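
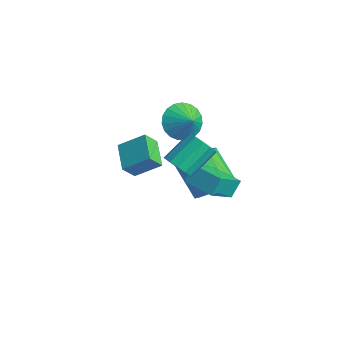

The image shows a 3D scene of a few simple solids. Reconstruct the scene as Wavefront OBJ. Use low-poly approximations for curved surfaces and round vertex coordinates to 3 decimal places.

v 1.4 -0.872 0.362
v 1.395 -1.478 1.094
v 2.103 0.04 1.122
v 2.098 -0.566 1.854
v 2.622 -1.434 -0.094
v 2.617 -2.04 0.638
v 3.325 -0.522 0.666
v 3.32 -1.128 1.398
v -0.56 3.125 -0.771
v 0.017 2.962 -1.597
v 0.3 3.115 -0.169
v 0.008 3.386 -1.577
v -0.098 3.764 -1.419
v -0.285 4.032 -1.148
v -0.519 4.144 -0.812
v -0.76 4.079 -0.469
v -0.966 3.849 -0.179
v -1.103 3.494 0.01
v -1.145 3.076 0.063
v -1.086 2.666 -0.028
v -0.937 2.335 -0.248
v -0.722 2.141 -0.558
v -0.479 2.117 -0.905
v -0.25 2.268 -1.229
v -0.075 2.567 -1.473
v 1.346 3.609 -4.439
v 2.098 3.28 -3.768
v 0.746 3.121 -2.33
v -0.006 3.451 -3.001
v 2.098 3.784 -3.712
v 0.746 3.625 -2.275
v 1.926 4.248 -3.823
v 0.574 4.09 -2.385
v 1.621 4.566 -4.075
v 0.269 4.407 -2.637
v 1.253 4.665 -4.41
v -0.099 4.506 -2.972
v 0.906 4.522 -4.752
v -0.446 4.363 -3.314
v 0.66 4.17 -5.022
v -0.692 4.011 -3.584
v 0.572 3.689 -5.158
v -0.78 3.53 -3.721
v 0.66 3.19 -5.13
v -0.692 3.031 -3.692
v 0.906 2.788 -4.943
v -0.446 2.629 -3.506
v 1.253 2.573 -4.641
v -0.099 2.414 -3.204
v 1.621 2.596 -4.293
v 0.268 2.437 -2.855
v 1.926 2.851 -3.978
v 0.574 2.692 -2.54
v 3.683 0.007 0.544
v 4.209 0.347 0.113
v 4.102 1.693 1.045
v 3.577 1.353 1.476
v 3.83 0.439 -0.063
v 3.723 1.785 0.868
v 3.404 0.394 -0.047
v 3.298 1.74 0.884
v 3.067 0.227 0.157
v 2.961 1.572 1.088
v 2.926 -0.011 0.484
v 2.819 1.335 1.415
v 3.025 -0.243 0.83
v 2.918 1.103 1.761
v 3.333 -0.395 1.086
v 3.226 0.95 2.017
v 3.752 -0.42 1.169
v 3.646 0.926 2.101
v 4.15 -0.309 1.054
v 4.043 1.037 1.986
v 4.399 -0.098 0.778
v 4.292 1.248 1.709
v 4.421 0.147 0.427
v 4.315 1.493 1.358
v 1.766 2.734 -3.277
v 2.154 1.383 -2.185
v 1.645 3.311 -2.519
v 2.034 1.96 -1.428
v 3.266 3.12 -3.332
v 3.655 1.769 -2.241
v 3.146 3.697 -2.575
v 3.534 2.346 -1.483
f 2 4 1
f 5 2 1
f 1 4 3
f 3 5 1
f 2 8 4
f 6 2 5
f 6 8 2
f 4 8 3
f 7 5 3
f 3 8 7
f 7 6 5
f 8 6 7
f 10 9 12
f 10 12 11
f 12 9 13
f 12 13 11
f 13 9 14
f 13 14 11
f 14 9 15
f 14 15 11
f 15 9 16
f 15 16 11
f 16 9 17
f 16 17 11
f 17 9 18
f 17 18 11
f 18 9 19
f 18 19 11
f 19 9 20
f 19 20 11
f 20 9 21
f 20 21 11
f 21 9 22
f 21 22 11
f 22 9 23
f 22 23 11
f 23 9 24
f 23 24 11
f 24 9 25
f 24 25 11
f 25 9 10
f 25 10 11
f 27 26 30
f 27 30 28
f 28 30 31
f 28 31 29
f 30 26 32
f 30 32 31
f 31 32 33
f 31 33 29
f 32 26 34
f 32 34 33
f 33 34 35
f 33 35 29
f 34 26 36
f 34 36 35
f 35 36 37
f 35 37 29
f 36 26 38
f 36 38 37
f 37 38 39
f 37 39 29
f 38 26 40
f 38 40 39
f 39 40 41
f 39 41 29
f 40 26 42
f 40 42 41
f 41 42 43
f 41 43 29
f 42 26 44
f 42 44 43
f 43 44 45
f 43 45 29
f 44 26 46
f 44 46 45
f 45 46 47
f 45 47 29
f 46 26 48
f 46 48 47
f 47 48 49
f 47 49 29
f 48 26 50
f 48 50 49
f 49 50 51
f 49 51 29
f 50 26 52
f 50 52 51
f 51 52 53
f 51 53 29
f 52 26 27
f 52 27 53
f 53 27 28
f 53 28 29
f 55 54 58
f 55 58 56
f 56 58 59
f 56 59 57
f 58 54 60
f 58 60 59
f 59 60 61
f 59 61 57
f 60 54 62
f 60 62 61
f 61 62 63
f 61 63 57
f 62 54 64
f 62 64 63
f 63 64 65
f 63 65 57
f 64 54 66
f 64 66 65
f 65 66 67
f 65 67 57
f 66 54 68
f 66 68 67
f 67 68 69
f 67 69 57
f 68 54 70
f 68 70 69
f 69 70 71
f 69 71 57
f 70 54 72
f 70 72 71
f 71 72 73
f 71 73 57
f 72 54 74
f 72 74 73
f 73 74 75
f 73 75 57
f 74 54 76
f 74 76 75
f 75 76 77
f 75 77 57
f 76 54 55
f 76 55 77
f 77 55 56
f 77 56 57
f 79 81 78
f 82 79 78
f 78 81 80
f 80 82 78
f 79 85 81
f 83 79 82
f 83 85 79
f 81 85 80
f 84 82 80
f 80 85 84
f 84 83 82
f 85 83 84



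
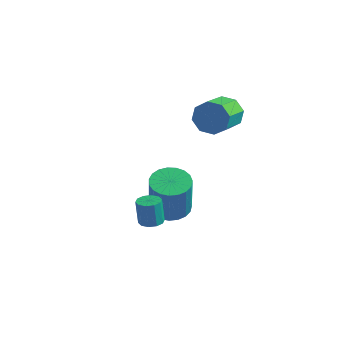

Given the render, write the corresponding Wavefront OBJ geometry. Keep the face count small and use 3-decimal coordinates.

v -0.4 -1.69 -2.529
v 0.066 -1.953 -2.457
v -0.093 -1.912 -1.279
v -0.56 -1.65 -1.351
v 0.131 -1.626 -2.46
v -0.028 -1.585 -1.281
v -0.006 -1.323 -2.489
v -0.166 -1.282 -1.31
v -0.295 -1.161 -2.533
v -0.454 -1.12 -1.355
v -0.623 -1.201 -2.576
v -0.783 -1.16 -1.398
v -0.867 -1.428 -2.601
v -1.026 -1.387 -1.423
v -0.932 -1.755 -2.599
v -1.091 -1.714 -1.42
v -0.794 -2.058 -2.57
v -0.954 -2.017 -1.391
v -0.506 -2.22 -2.525
v -0.665 -2.179 -1.347
v -0.177 -2.18 -2.482
v -0.337 -2.139 -1.304
v -1.703 1.386 -4.042
v -0.811 1.265 -4.23
v -0.444 0.792 -2.186
v -1.337 0.914 -1.998
v -0.824 1.637 -4.142
v -0.457 1.164 -2.098
v -0.989 1.966 -4.036
v -0.622 1.493 -1.992
v -1.277 2.194 -3.932
v -0.91 1.722 -1.888
v -1.64 2.283 -3.846
v -1.273 1.81 -1.802
v -2.013 2.217 -3.795
v -1.646 1.744 -1.75
v -2.332 2.007 -3.786
v -1.966 1.534 -1.742
v -2.543 1.69 -3.821
v -2.177 1.217 -1.777
v -2.609 1.32 -3.895
v -2.242 0.847 -1.851
v -2.518 0.962 -3.994
v -2.151 0.489 -1.95
v -2.287 0.677 -4.101
v -1.92 0.205 -2.057
v -1.954 0.515 -4.199
v -1.587 0.042 -2.154
v -1.578 0.504 -4.269
v -1.211 0.031 -2.225
v -1.224 0.645 -4.3
v -0.857 0.172 -2.255
v -0.953 0.914 -4.286
v -0.586 0.441 -2.242
v -0.327 3.4 1.352
v -0.01 3.731 2.08
v 0.263 2.292 2.616
v -0.053 1.96 1.888
v -0.658 3.62 2.114
v -0.385 2.181 2.65
v -1.112 3.381 1.702
v -0.838 1.941 2.238
v -1.106 3.152 1.085
v -0.832 1.713 1.621
v -0.643 3.068 0.624
v -0.37 1.629 1.16
v 0.005 3.179 0.59
v 0.278 1.74 1.126
v 0.458 3.419 1.002
v 0.732 1.979 1.538
v 0.452 3.647 1.619
v 0.726 2.208 2.155
f 2 1 5
f 2 5 3
f 3 5 6
f 3 6 4
f 5 1 7
f 5 7 6
f 6 7 8
f 6 8 4
f 7 1 9
f 7 9 8
f 8 9 10
f 8 10 4
f 9 1 11
f 9 11 10
f 10 11 12
f 10 12 4
f 11 1 13
f 11 13 12
f 12 13 14
f 12 14 4
f 13 1 15
f 13 15 14
f 14 15 16
f 14 16 4
f 15 1 17
f 15 17 16
f 16 17 18
f 16 18 4
f 17 1 19
f 17 19 18
f 18 19 20
f 18 20 4
f 19 1 21
f 19 21 20
f 20 21 22
f 20 22 4
f 21 1 2
f 21 2 22
f 22 2 3
f 22 3 4
f 24 23 27
f 24 27 25
f 25 27 28
f 25 28 26
f 27 23 29
f 27 29 28
f 28 29 30
f 28 30 26
f 29 23 31
f 29 31 30
f 30 31 32
f 30 32 26
f 31 23 33
f 31 33 32
f 32 33 34
f 32 34 26
f 33 23 35
f 33 35 34
f 34 35 36
f 34 36 26
f 35 23 37
f 35 37 36
f 36 37 38
f 36 38 26
f 37 23 39
f 37 39 38
f 38 39 40
f 38 40 26
f 39 23 41
f 39 41 40
f 40 41 42
f 40 42 26
f 41 23 43
f 41 43 42
f 42 43 44
f 42 44 26
f 43 23 45
f 43 45 44
f 44 45 46
f 44 46 26
f 45 23 47
f 45 47 46
f 46 47 48
f 46 48 26
f 47 23 49
f 47 49 48
f 48 49 50
f 48 50 26
f 49 23 51
f 49 51 50
f 50 51 52
f 50 52 26
f 51 23 53
f 51 53 52
f 52 53 54
f 52 54 26
f 53 23 24
f 53 24 54
f 54 24 25
f 54 25 26
f 56 55 59
f 56 59 57
f 57 59 60
f 57 60 58
f 59 55 61
f 59 61 60
f 60 61 62
f 60 62 58
f 61 55 63
f 61 63 62
f 62 63 64
f 62 64 58
f 63 55 65
f 63 65 64
f 64 65 66
f 64 66 58
f 65 55 67
f 65 67 66
f 66 67 68
f 66 68 58
f 67 55 69
f 67 69 68
f 68 69 70
f 68 70 58
f 69 55 71
f 69 71 70
f 70 71 72
f 70 72 58
f 71 55 56
f 71 56 72
f 72 56 57
f 72 57 58



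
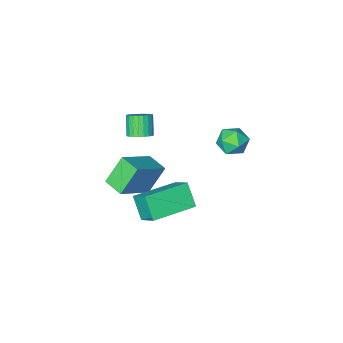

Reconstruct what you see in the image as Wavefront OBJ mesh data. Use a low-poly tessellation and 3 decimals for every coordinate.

v -2.88 -0.172 1.648
v -2.463 -0.009 0.986
v -2.077 -1.151 1.914
v -1.66 -0.988 1.252
v -1.644 -0.481 1.869
v -2.14 0.124 1.705
v -2.4 -1.284 1.195
v -2.896 -0.679 1.031
v -2.166 -0.697 0.706
v -1.699 -0.2 1.123
v -2.841 -0.96 1.777
v -2.374 -0.463 2.194
v 1.523 1.687 0.733
v 1.48 0.908 1.671
v 1.455 2.587 1.478
v 1.412 1.808 2.416
v 3.568 1.732 0.864
v 3.525 0.953 1.802
v 3.5 2.632 1.609
v 3.457 1.853 2.547
v 1.495 -2.764 -1.396
v 0.632 -2.797 -0.109
v 1.299 -1.748 -1.502
v 0.435 -1.781 -0.215
v 3.105 -2.339 -0.305
v 2.241 -2.372 0.982
v 2.908 -1.323 -0.411
v 2.045 -1.356 0.876
v 0.707 -3.53 0.813
v 1.26 -3.494 1.041
v 0.947 -4.094 1.896
v 0.393 -4.13 1.667
v 1.159 -3.306 1.137
v 0.846 -3.905 1.991
v 0.989 -3.151 1.183
v 0.676 -3.751 2.037
v 0.776 -3.055 1.172
v 0.463 -3.654 2.026
v 0.553 -3.03 1.107
v 0.239 -3.63 1.961
v 0.353 -3.082 0.997
v 0.039 -3.682 1.851
v 0.207 -3.202 0.859
v -0.107 -3.802 1.714
v 0.137 -3.372 0.714
v -0.177 -3.972 1.568
v 0.153 -3.566 0.584
v -0.16 -4.166 1.439
v 0.254 -3.755 0.489
v -0.059 -4.354 1.343
v 0.424 -3.909 0.443
v 0.111 -4.509 1.297
v 0.637 -4.006 0.454
v 0.324 -4.605 1.308
v 0.861 -4.03 0.519
v 0.547 -4.63 1.373
v 1.061 -3.978 0.629
v 0.747 -4.578 1.483
v 1.207 -3.858 0.766
v 0.893 -4.458 1.621
v 1.277 -3.688 0.912
v 0.963 -4.288 1.766
f 1 12 6
f 1 6 2
f 1 2 8
f 1 8 11
f 1 11 12
f 2 6 10
f 6 12 5
f 12 11 3
f 11 8 7
f 8 2 9
f 4 10 5
f 4 5 3
f 4 3 7
f 4 7 9
f 4 9 10
f 5 10 6
f 3 5 12
f 7 3 11
f 9 7 8
f 10 9 2
f 14 16 13
f 17 14 13
f 13 16 15
f 15 17 13
f 14 20 16
f 18 14 17
f 18 20 14
f 16 20 15
f 19 17 15
f 15 20 19
f 19 18 17
f 20 18 19
f 22 24 21
f 25 22 21
f 21 24 23
f 23 25 21
f 22 28 24
f 26 22 25
f 26 28 22
f 24 28 23
f 27 25 23
f 23 28 27
f 27 26 25
f 28 26 27
f 30 29 33
f 30 33 31
f 31 33 34
f 31 34 32
f 33 29 35
f 33 35 34
f 34 35 36
f 34 36 32
f 35 29 37
f 35 37 36
f 36 37 38
f 36 38 32
f 37 29 39
f 37 39 38
f 38 39 40
f 38 40 32
f 39 29 41
f 39 41 40
f 40 41 42
f 40 42 32
f 41 29 43
f 41 43 42
f 42 43 44
f 42 44 32
f 43 29 45
f 43 45 44
f 44 45 46
f 44 46 32
f 45 29 47
f 45 47 46
f 46 47 48
f 46 48 32
f 47 29 49
f 47 49 48
f 48 49 50
f 48 50 32
f 49 29 51
f 49 51 50
f 50 51 52
f 50 52 32
f 51 29 53
f 51 53 52
f 52 53 54
f 52 54 32
f 53 29 55
f 53 55 54
f 54 55 56
f 54 56 32
f 55 29 57
f 55 57 56
f 56 57 58
f 56 58 32
f 57 29 59
f 57 59 58
f 58 59 60
f 58 60 32
f 59 29 61
f 59 61 60
f 60 61 62
f 60 62 32
f 61 29 30
f 61 30 62
f 62 30 31
f 62 31 32



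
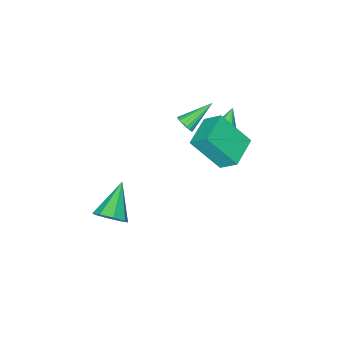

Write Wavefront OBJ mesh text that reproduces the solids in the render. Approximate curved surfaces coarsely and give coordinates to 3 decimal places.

v -1.995 -2.149 1.154
v -1.676 -1.967 1.564
v -3.485 -1.771 2.146
v -1.714 -1.765 1.43
v -1.807 -1.64 1.242
v -1.937 -1.615 1.036
v -2.079 -1.696 0.854
v -2.204 -1.867 0.731
v -2.288 -2.093 0.692
v -2.313 -2.331 0.744
v -2.276 -2.533 0.878
v -2.182 -2.659 1.066
v -2.052 -2.683 1.272
v -1.91 -2.602 1.454
v -1.785 -2.431 1.577
v -1.701 -2.205 1.616
v -2.755 -0.139 1.781
v -2.248 -0.301 2.057
v -3.425 -0.301 2.919
v -2.263 0.008 2.092
v -2.411 0.277 2.043
v -2.65 0.434 1.925
v -2.918 0.439 1.768
v -3.143 0.288 1.614
v -3.263 0.023 1.506
v -3.248 -0.285 1.471
v -3.1 -0.554 1.519
v -2.86 -0.712 1.637
v -2.592 -0.716 1.794
v -2.368 -0.565 1.948
v -2.325 0.937 1.726
v -1.534 -0.321 3.336
v -2.565 1.827 2.54
v -1.774 0.57 4.149
v -0.766 1.59 1.471
v 0.025 0.333 3.08
v -1.006 2.481 2.284
v -0.215 1.223 3.894
v 3.906 -1.023 -1.239
v 4.467 -1.652 -0.952
v 2.414 -1.817 -0.061
v 4.479 -1.094 -0.562
v 4.155 -0.494 -0.568
v 3.685 -0.205 -0.967
v 3.345 -0.394 -1.526
v 3.333 -0.952 -1.917
v 3.657 -1.552 -1.911
v 4.126 -1.841 -1.511
f 2 1 4
f 2 4 3
f 4 1 5
f 4 5 3
f 5 1 6
f 5 6 3
f 6 1 7
f 6 7 3
f 7 1 8
f 7 8 3
f 8 1 9
f 8 9 3
f 9 1 10
f 9 10 3
f 10 1 11
f 10 11 3
f 11 1 12
f 11 12 3
f 12 1 13
f 12 13 3
f 13 1 14
f 13 14 3
f 14 1 15
f 14 15 3
f 15 1 16
f 15 16 3
f 16 1 2
f 16 2 3
f 18 17 20
f 18 20 19
f 20 17 21
f 20 21 19
f 21 17 22
f 21 22 19
f 22 17 23
f 22 23 19
f 23 17 24
f 23 24 19
f 24 17 25
f 24 25 19
f 25 17 26
f 25 26 19
f 26 17 27
f 26 27 19
f 27 17 28
f 27 28 19
f 28 17 29
f 28 29 19
f 29 17 30
f 29 30 19
f 30 17 18
f 30 18 19
f 32 34 31
f 35 32 31
f 31 34 33
f 33 35 31
f 32 38 34
f 36 32 35
f 36 38 32
f 34 38 33
f 37 35 33
f 33 38 37
f 37 36 35
f 38 36 37
f 40 39 42
f 40 42 41
f 42 39 43
f 42 43 41
f 43 39 44
f 43 44 41
f 44 39 45
f 44 45 41
f 45 39 46
f 45 46 41
f 46 39 47
f 46 47 41
f 47 39 48
f 47 48 41
f 48 39 40
f 48 40 41



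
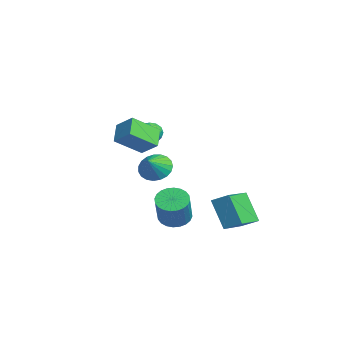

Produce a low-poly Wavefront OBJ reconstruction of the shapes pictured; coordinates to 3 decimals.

v 3.33 1.647 -0.696
v 3.955 2.432 -0.154
v 1.973 3.053 -1.168
v 2.597 3.838 -0.625
v 4.343 2.042 -2.435
v 4.967 2.827 -1.892
v 2.985 3.448 -2.906
v 3.61 4.233 -2.364
v 0.687 0.424 -2.675
v 1.439 0.831 -3.09
v 2.645 0.342 -1.379
v 1.893 -0.064 -0.965
v 1.294 1.118 -2.905
v 2.5 0.629 -1.194
v 1.056 1.3 -2.686
v 2.263 0.811 -0.975
v 0.762 1.348 -2.465
v 1.969 0.859 -0.754
v 0.457 1.255 -2.276
v 1.664 0.766 -0.565
v 0.187 1.036 -2.148
v 1.393 0.547 -0.437
v -0.007 0.724 -2.1
v 1.199 0.235 -0.389
v -0.096 0.366 -2.14
v 1.111 -0.122 -0.429
v -0.065 0.018 -2.261
v 1.141 -0.471 -0.55
v 0.08 -0.269 -2.446
v 1.286 -0.758 -0.735
v 0.317 -0.451 -2.665
v 1.524 -0.94 -0.954
v 0.611 -0.499 -2.886
v 1.818 -0.988 -1.175
v 0.916 -0.406 -3.075
v 2.123 -0.895 -1.364
v 1.187 -0.187 -3.203
v 2.393 -0.676 -1.492
v 1.381 0.125 -3.251
v 2.587 -0.364 -1.54
v 1.469 0.482 -3.211
v 2.676 -0.006 -1.5
v 0.712 -0.663 1.025
v 1.274 -0.928 0.267
v 1.508 -1.297 1.835
v 1.442 -0.574 0.378
v 1.485 -0.235 0.601
v 1.394 0.029 0.897
v 1.185 0.174 1.215
v 0.894 0.174 1.501
v 0.572 0.029 1.704
v 0.274 -0.236 1.79
v 0.052 -0.574 1.744
v -0.056 -0.928 1.573
v -0.031 -1.236 1.308
v 0.122 -1.445 0.993
v 0.378 -1.519 0.684
v 0.691 -1.445 0.435
v 1.008 -1.236 0.287
v 0.427 -2.714 4.224
v 1.291 -2.067 4.967
v 0.177 -1.135 3.142
v 1.041 -0.489 3.885
v 1.419 -3.111 3.415
v 2.283 -2.465 4.158
v 1.169 -1.533 2.333
v 2.033 -0.886 3.076
v -3.732 0.173 2.854
v -3.233 0.766 2.618
v -3.367 -0.546 1.822
v -2.868 0.047 1.586
v -2.705 -0.377 2.256
v -2.93 0.068 2.894
v -3.67 0.152 1.546
v -3.895 0.597 2.184
v -3.195 0.753 1.809
v -2.598 0.426 2.248
v -4.002 -0.206 2.192
v -3.405 -0.533 2.631
v -3.515 0.533 2.827
v -3.085 -0.313 1.613
v -2.989 -0.562 2.007
v -2.696 -0.213 1.869
v -3.337 0.122 2.989
v -3.044 0.471 2.85
v -2.733 -0.201 2.638
v -3.556 -0.251 1.59
v -3.263 0.098 1.451
v -3.904 0.433 2.571
v -3.611 0.782 2.433
v -3.867 0.421 1.802
v -3.199 0.873 2.213
v -2.984 0.451 1.606
v -3.455 0.513 1.582
v -3.588 0.774 1.957
v -2.848 0.681 2.471
v -2.634 0.258 1.864
v -2.538 0.009 2.258
v -2.67 0.271 2.633
v -2.826 0.673 1.995
v -3.966 -0.038 2.576
v -3.752 -0.461 1.969
v -3.93 -0.051 1.807
v -4.062 0.211 2.182
v -3.616 -0.231 2.834
v -3.401 -0.653 2.227
v -3.012 -0.554 2.483
v -3.145 -0.293 2.858
v -3.774 -0.453 2.445
f 2 4 1
f 5 2 1
f 1 4 3
f 3 5 1
f 2 8 4
f 6 2 5
f 6 8 2
f 4 8 3
f 7 5 3
f 3 8 7
f 7 6 5
f 8 6 7
f 10 9 13
f 10 13 11
f 11 13 14
f 11 14 12
f 13 9 15
f 13 15 14
f 14 15 16
f 14 16 12
f 15 9 17
f 15 17 16
f 16 17 18
f 16 18 12
f 17 9 19
f 17 19 18
f 18 19 20
f 18 20 12
f 19 9 21
f 19 21 20
f 20 21 22
f 20 22 12
f 21 9 23
f 21 23 22
f 22 23 24
f 22 24 12
f 23 9 25
f 23 25 24
f 24 25 26
f 24 26 12
f 25 9 27
f 25 27 26
f 26 27 28
f 26 28 12
f 27 9 29
f 27 29 28
f 28 29 30
f 28 30 12
f 29 9 31
f 29 31 30
f 30 31 32
f 30 32 12
f 31 9 33
f 31 33 32
f 32 33 34
f 32 34 12
f 33 9 35
f 33 35 34
f 34 35 36
f 34 36 12
f 35 9 37
f 35 37 36
f 36 37 38
f 36 38 12
f 37 9 39
f 37 39 38
f 38 39 40
f 38 40 12
f 39 9 41
f 39 41 40
f 40 41 42
f 40 42 12
f 41 9 10
f 41 10 42
f 42 10 11
f 42 11 12
f 44 43 46
f 44 46 45
f 46 43 47
f 46 47 45
f 47 43 48
f 47 48 45
f 48 43 49
f 48 49 45
f 49 43 50
f 49 50 45
f 50 43 51
f 50 51 45
f 51 43 52
f 51 52 45
f 52 43 53
f 52 53 45
f 53 43 54
f 53 54 45
f 54 43 55
f 54 55 45
f 55 43 56
f 55 56 45
f 56 43 57
f 56 57 45
f 57 43 58
f 57 58 45
f 58 43 59
f 58 59 45
f 59 43 44
f 59 44 45
f 61 63 60
f 64 61 60
f 60 63 62
f 62 64 60
f 61 67 63
f 65 61 64
f 65 67 61
f 63 67 62
f 66 64 62
f 62 67 66
f 66 65 64
f 67 65 66
f 68 105 84
f 105 79 108
f 84 108 73
f 105 108 84
f 68 84 80
f 84 73 85
f 80 85 69
f 84 85 80
f 68 80 89
f 80 69 90
f 89 90 75
f 80 90 89
f 68 89 101
f 89 75 104
f 101 104 78
f 89 104 101
f 68 101 105
f 101 78 109
f 105 109 79
f 101 109 105
f 69 85 96
f 85 73 99
f 96 99 77
f 85 99 96
f 73 108 86
f 108 79 107
f 86 107 72
f 108 107 86
f 79 109 106
f 109 78 102
f 106 102 70
f 109 102 106
f 78 104 103
f 104 75 91
f 103 91 74
f 104 91 103
f 75 90 95
f 90 69 92
f 95 92 76
f 90 92 95
f 71 97 83
f 97 77 98
f 83 98 72
f 97 98 83
f 71 83 81
f 83 72 82
f 81 82 70
f 83 82 81
f 71 81 88
f 81 70 87
f 88 87 74
f 81 87 88
f 71 88 93
f 88 74 94
f 93 94 76
f 88 94 93
f 71 93 97
f 93 76 100
f 97 100 77
f 93 100 97
f 72 98 86
f 98 77 99
f 86 99 73
f 98 99 86
f 70 82 106
f 82 72 107
f 106 107 79
f 82 107 106
f 74 87 103
f 87 70 102
f 103 102 78
f 87 102 103
f 76 94 95
f 94 74 91
f 95 91 75
f 94 91 95
f 77 100 96
f 100 76 92
f 96 92 69
f 100 92 96



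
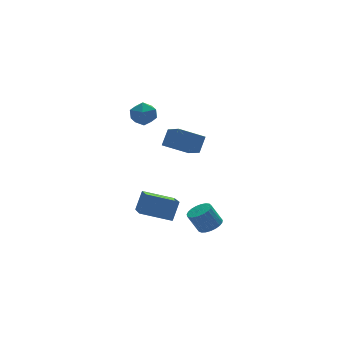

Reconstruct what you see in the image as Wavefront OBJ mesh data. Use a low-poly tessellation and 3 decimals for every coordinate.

v -1.454 2.095 -0.25
v -0.887 2.566 0.606
v -1.518 3.356 -0.9
v -0.952 3.827 -0.043
v -0.028 1.773 -1.017
v 0.538 2.244 -0.16
v -0.093 3.034 -1.666
v 0.474 3.505 -0.81
v -3.216 -1.292 -3.502
v -3.783 -3.176 -2.611
v -4.728 -0.587 -2.975
v -5.296 -2.472 -2.084
v -2.684 -0.948 -2.436
v -3.252 -2.833 -1.545
v -4.197 -0.244 -1.909
v -4.764 -2.128 -1.018
v -2.112 -4.092 -2.847
v -1.551 -3.711 -2.671
v -2.067 -3.448 -1.597
v -2.628 -3.828 -1.773
v -1.721 -3.513 -2.801
v -2.236 -3.25 -1.727
v -1.958 -3.415 -2.939
v -2.473 -3.152 -1.865
v -2.221 -3.434 -3.061
v -2.737 -3.171 -1.987
v -2.466 -3.567 -3.146
v -2.982 -3.303 -2.072
v -2.65 -3.79 -3.179
v -3.165 -3.527 -2.105
v -2.74 -4.066 -3.155
v -3.256 -3.802 -2.081
v -2.722 -4.346 -3.078
v -3.238 -4.082 -2.004
v -2.599 -4.582 -2.96
v -3.115 -4.318 -1.887
v -2.391 -4.733 -2.824
v -2.907 -4.47 -1.75
v -2.136 -4.774 -2.691
v -2.651 -4.51 -1.617
v -1.876 -4.696 -2.585
v -2.391 -4.433 -1.511
v -1.657 -4.514 -2.525
v -2.172 -4.251 -1.451
v -1.516 -4.259 -2.52
v -2.032 -3.996 -1.446
v -1.479 -3.975 -2.572
v -1.995 -3.712 -1.498
v -3.218 3.547 1.442
v -2.808 3.868 2.116
v -2.552 2.352 1.604
v -2.142 2.673 2.278
v -2.977 2.516 2.324
v -3.389 3.255 2.223
v -1.971 2.965 1.497
v -2.383 3.704 1.396
v -2.037 3.508 2.15
v -2.659 3.23 2.661
v -2.701 2.99 1.059
v -3.323 2.712 1.57
f 2 4 1
f 5 2 1
f 1 4 3
f 3 5 1
f 2 8 4
f 6 2 5
f 6 8 2
f 4 8 3
f 7 5 3
f 3 8 7
f 7 6 5
f 8 6 7
f 10 12 9
f 13 10 9
f 9 12 11
f 11 13 9
f 10 16 12
f 14 10 13
f 14 16 10
f 12 16 11
f 15 13 11
f 11 16 15
f 15 14 13
f 16 14 15
f 18 17 21
f 18 21 19
f 19 21 22
f 19 22 20
f 21 17 23
f 21 23 22
f 22 23 24
f 22 24 20
f 23 17 25
f 23 25 24
f 24 25 26
f 24 26 20
f 25 17 27
f 25 27 26
f 26 27 28
f 26 28 20
f 27 17 29
f 27 29 28
f 28 29 30
f 28 30 20
f 29 17 31
f 29 31 30
f 30 31 32
f 30 32 20
f 31 17 33
f 31 33 32
f 32 33 34
f 32 34 20
f 33 17 35
f 33 35 34
f 34 35 36
f 34 36 20
f 35 17 37
f 35 37 36
f 36 37 38
f 36 38 20
f 37 17 39
f 37 39 38
f 38 39 40
f 38 40 20
f 39 17 41
f 39 41 40
f 40 41 42
f 40 42 20
f 41 17 43
f 41 43 42
f 42 43 44
f 42 44 20
f 43 17 45
f 43 45 44
f 44 45 46
f 44 46 20
f 45 17 47
f 45 47 46
f 46 47 48
f 46 48 20
f 47 17 18
f 47 18 48
f 48 18 19
f 48 19 20
f 49 60 54
f 49 54 50
f 49 50 56
f 49 56 59
f 49 59 60
f 50 54 58
f 54 60 53
f 60 59 51
f 59 56 55
f 56 50 57
f 52 58 53
f 52 53 51
f 52 51 55
f 52 55 57
f 52 57 58
f 53 58 54
f 51 53 60
f 55 51 59
f 57 55 56
f 58 57 50



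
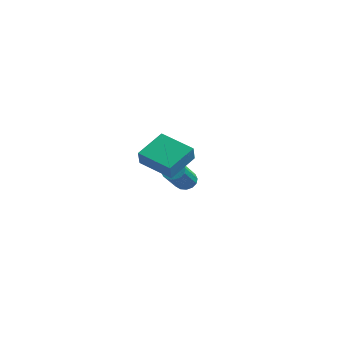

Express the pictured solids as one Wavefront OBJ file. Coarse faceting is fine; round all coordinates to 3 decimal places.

v -0.193 -4.367 1.671
v -0.086 -2.897 2.392
v 1.484 -4.25 1.185
v 1.591 -2.781 1.906
v 0.069 -4.779 2.474
v 0.176 -3.31 3.195
v 1.746 -4.663 1.988
v 1.853 -3.193 2.709
v -3.074 2.414 -2.732
v -2.492 2.529 -2.822
v -1.964 0.962 -1.417
v -2.546 0.846 -1.328
v -2.575 2.713 -2.586
v -2.047 1.146 -1.181
v -2.792 2.817 -2.389
v -2.264 1.249 -0.984
v -3.084 2.812 -2.284
v -2.556 1.245 -0.879
v -3.373 2.701 -2.299
v -2.846 1.134 -0.894
v -3.583 2.513 -2.431
v -3.055 0.945 -1.026
v -3.656 2.298 -2.643
v -3.128 0.731 -1.238
v -3.573 2.114 -2.879
v -3.045 0.547 -1.474
v -3.356 2.011 -3.076
v -2.828 0.443 -1.671
v -3.064 2.015 -3.181
v -2.536 0.448 -1.776
v -2.774 2.126 -3.166
v -2.247 0.559 -1.761
v -2.565 2.315 -3.034
v -2.037 0.747 -1.629
f 2 4 1
f 5 2 1
f 1 4 3
f 3 5 1
f 2 8 4
f 6 2 5
f 6 8 2
f 4 8 3
f 7 5 3
f 3 8 7
f 7 6 5
f 8 6 7
f 10 9 13
f 10 13 11
f 11 13 14
f 11 14 12
f 13 9 15
f 13 15 14
f 14 15 16
f 14 16 12
f 15 9 17
f 15 17 16
f 16 17 18
f 16 18 12
f 17 9 19
f 17 19 18
f 18 19 20
f 18 20 12
f 19 9 21
f 19 21 20
f 20 21 22
f 20 22 12
f 21 9 23
f 21 23 22
f 22 23 24
f 22 24 12
f 23 9 25
f 23 25 24
f 24 25 26
f 24 26 12
f 25 9 27
f 25 27 26
f 26 27 28
f 26 28 12
f 27 9 29
f 27 29 28
f 28 29 30
f 28 30 12
f 29 9 31
f 29 31 30
f 30 31 32
f 30 32 12
f 31 9 33
f 31 33 32
f 32 33 34
f 32 34 12
f 33 9 10
f 33 10 34
f 34 10 11
f 34 11 12



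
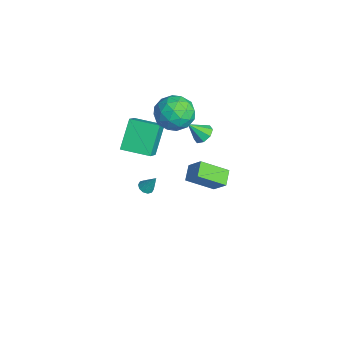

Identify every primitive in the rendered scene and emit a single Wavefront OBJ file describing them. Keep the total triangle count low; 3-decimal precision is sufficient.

v 3.578 3.356 0.636
v 3.343 1.842 1.581
v 2.766 3.759 1.081
v 2.531 2.245 2.026
v 4.309 3.815 1.554
v 4.074 2.301 2.499
v 3.497 4.218 1.999
v 3.262 2.704 2.944
v -2.145 1.038 -4.062
v -1.794 1.291 -4.311
v -1.755 1.542 -2.998
v -2.048 1.466 -4.3
v -2.34 1.478 -4.199
v -2.557 1.321 -4.045
v -2.617 1.056 -3.897
v -2.497 0.784 -3.812
v -2.242 0.609 -3.823
v -1.951 0.598 -3.925
v -1.733 0.755 -4.079
v -1.673 1.02 -4.226
v -0.338 -0.832 1.549
v -1.412 -0.026 3.085
v -1.648 -0.224 0.314
v -2.722 0.582 1.85
v 0.522 0.658 1.37
v -0.552 1.464 2.906
v -0.788 1.266 0.135
v -1.862 2.072 1.671
v -2.158 4.399 -0.019
v -1.567 4.634 0.274
v -2.302 3.541 0.959
v -2 4.9 0.444
v -2.525 4.873 0.342
v -2.835 4.568 0.029
v -2.749 4.165 -0.312
v -2.316 3.899 -0.482
v -1.79 3.926 -0.381
v -1.48 4.231 -0.068
v -1.278 3.325 3.641
v -0.523 3.066 4.577
v -0.837 1.574 2.803
v -0.082 1.315 3.739
v -1.298 1.354 3.922
v -1.57 2.436 4.44
v 0.21 2.204 2.94
v -0.062 3.286 3.458
v 0.397 2.373 4.144
v -0.535 1.848 4.751
v -0.825 2.792 2.629
v -1.757 2.267 3.236
v -0.939 3.349 4.183
v -0.421 1.291 3.197
v -1.136 1.314 3.305
v -0.692 1.162 3.855
v -1.555 2.979 4.102
v -1.111 2.827 4.652
v -1.567 1.82 4.267
v -0.249 1.813 2.728
v 0.195 1.661 3.278
v -0.668 3.478 3.525
v -0.224 3.326 4.075
v 0.207 2.82 3.113
v 0.045 2.79 4.479
v 0.304 1.761 3.986
v 0.476 2.283 3.516
v 0.316 2.919 3.821
v -0.503 2.481 4.835
v -0.244 1.452 4.342
v -0.958 1.475 4.45
v -1.118 2.111 4.754
v 0.038 2.074 4.58
v -1.116 3.188 3.038
v -0.857 2.159 2.545
v -0.242 2.529 2.626
v -0.402 3.165 2.93
v -1.664 2.879 3.394
v -1.405 1.85 2.901
v -1.676 1.721 3.559
v -1.836 2.357 3.864
v -1.398 2.566 2.8
f 2 4 1
f 5 2 1
f 1 4 3
f 3 5 1
f 2 8 4
f 6 2 5
f 6 8 2
f 4 8 3
f 7 5 3
f 3 8 7
f 7 6 5
f 8 6 7
f 10 9 12
f 10 12 11
f 12 9 13
f 12 13 11
f 13 9 14
f 13 14 11
f 14 9 15
f 14 15 11
f 15 9 16
f 15 16 11
f 16 9 17
f 16 17 11
f 17 9 18
f 17 18 11
f 18 9 19
f 18 19 11
f 19 9 20
f 19 20 11
f 20 9 10
f 20 10 11
f 22 24 21
f 25 22 21
f 21 24 23
f 23 25 21
f 22 28 24
f 26 22 25
f 26 28 22
f 24 28 23
f 27 25 23
f 23 28 27
f 27 26 25
f 28 26 27
f 30 29 32
f 30 32 31
f 32 29 33
f 32 33 31
f 33 29 34
f 33 34 31
f 34 29 35
f 34 35 31
f 35 29 36
f 35 36 31
f 36 29 37
f 36 37 31
f 37 29 38
f 37 38 31
f 38 29 30
f 38 30 31
f 39 76 55
f 76 50 79
f 55 79 44
f 76 79 55
f 39 55 51
f 55 44 56
f 51 56 40
f 55 56 51
f 39 51 60
f 51 40 61
f 60 61 46
f 51 61 60
f 39 60 72
f 60 46 75
f 72 75 49
f 60 75 72
f 39 72 76
f 72 49 80
f 76 80 50
f 72 80 76
f 40 56 67
f 56 44 70
f 67 70 48
f 56 70 67
f 44 79 57
f 79 50 78
f 57 78 43
f 79 78 57
f 50 80 77
f 80 49 73
f 77 73 41
f 80 73 77
f 49 75 74
f 75 46 62
f 74 62 45
f 75 62 74
f 46 61 66
f 61 40 63
f 66 63 47
f 61 63 66
f 42 68 54
f 68 48 69
f 54 69 43
f 68 69 54
f 42 54 52
f 54 43 53
f 52 53 41
f 54 53 52
f 42 52 59
f 52 41 58
f 59 58 45
f 52 58 59
f 42 59 64
f 59 45 65
f 64 65 47
f 59 65 64
f 42 64 68
f 64 47 71
f 68 71 48
f 64 71 68
f 43 69 57
f 69 48 70
f 57 70 44
f 69 70 57
f 41 53 77
f 53 43 78
f 77 78 50
f 53 78 77
f 45 58 74
f 58 41 73
f 74 73 49
f 58 73 74
f 47 65 66
f 65 45 62
f 66 62 46
f 65 62 66
f 48 71 67
f 71 47 63
f 67 63 40
f 71 63 67



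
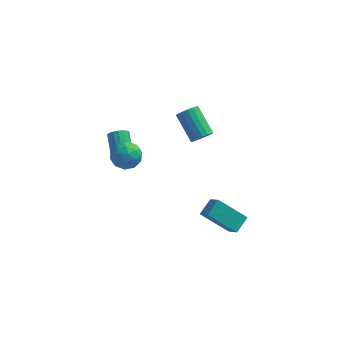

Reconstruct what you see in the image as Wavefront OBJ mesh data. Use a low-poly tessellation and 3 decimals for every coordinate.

v 0.453 2.615 -1.721
v 0.936 2.614 -1.301
v 0.029 3.784 -0.258
v -0.453 3.785 -0.679
v 1.007 2.842 -1.494
v 0.1 4.011 -0.451
v 0.951 3.017 -1.738
v 0.045 4.186 -0.696
v 0.782 3.1 -1.98
v -0.125 4.269 -0.937
v 0.537 3.073 -2.161
v -0.37 4.242 -1.119
v 0.273 2.94 -2.242
v -0.634 4.109 -1.2
v 0.05 2.733 -2.204
v -0.857 3.902 -1.161
v -0.08 2.499 -2.055
v -0.987 3.669 -1.013
v -0.088 2.292 -1.83
v -0.995 3.461 -0.787
v 0.028 2.159 -1.58
v -0.879 3.328 -0.537
v 0.241 2.13 -1.362
v -0.665 3.3 -0.319
v 0.503 2.213 -1.226
v -0.403 3.382 -0.184
v 0.754 2.387 -1.204
v -0.153 3.557 -0.162
v -3.431 1.005 -2.159
v -3.107 1.345 -1.411
v -3.373 -0.305 -1.589
v -3.049 0.035 -0.841
v -3.886 0.196 -1.072
v -3.922 1.005 -1.425
v -2.558 0.035 -1.575
v -2.594 0.844 -1.928
v -2.567 0.745 -1.05
v -3.388 0.845 -0.74
v -3.092 0.195 -2.26
v -3.913 0.295 -1.95
v -3.274 1.29 -1.835
v -3.206 -0.25 -1.165
v -3.698 -0.155 -1.301
v -3.508 0.044 -0.861
v -3.753 1.09 -1.843
v -3.562 1.29 -1.403
v -4.021 0.614 -1.204
v -2.918 -0.25 -1.597
v -2.727 -0.05 -1.157
v -2.972 0.996 -2.139
v -2.782 1.195 -1.699
v -2.459 0.426 -1.796
v -2.766 1.137 -1.183
v -2.732 0.368 -0.848
v -2.444 0.368 -1.28
v -2.465 0.843 -1.487
v -3.249 1.195 -1.001
v -3.215 0.426 -0.666
v -3.707 0.52 -0.802
v -3.728 0.996 -1.009
v -2.932 0.843 -0.789
v -3.265 0.614 -2.334
v -3.231 -0.155 -1.999
v -2.752 0.044 -1.991
v -2.773 0.52 -2.198
v -3.748 0.672 -2.152
v -3.714 -0.097 -1.817
v -4.015 0.197 -1.513
v -4.036 0.672 -1.72
v -3.548 0.197 -2.211
v -3.626 1.709 -2.686
v -3.129 1.691 -2.387
v -3.457 2.814 -1.776
v -3.954 2.831 -2.074
v -3.064 1.835 -2.616
v -3.392 2.958 -2.004
v -3.128 1.949 -2.86
v -3.456 3.072 -2.249
v -3.306 2.009 -3.065
v -3.634 3.132 -2.454
v -3.557 1.999 -3.183
v -3.885 3.122 -2.571
v -3.824 1.923 -3.187
v -4.152 3.046 -2.575
v -4.046 1.798 -3.076
v -4.374 2.921 -2.464
v -4.171 1.653 -2.876
v -4.499 2.776 -2.264
v -4.172 1.52 -2.632
v -4.5 2.643 -2.02
v -4.047 1.43 -2.4
v -4.375 2.553 -1.789
v -3.826 1.404 -2.234
v -4.154 2.527 -1.623
v -3.559 1.448 -2.172
v -3.888 2.571 -1.56
v -3.308 1.552 -2.227
v -3.636 2.675 -1.615
v 2.352 -3.522 -2.975
v 0.896 -3.278 -1.928
v 2.799 -2.743 -2.535
v 1.342 -2.499 -1.488
v 2.798 -4.221 -2.192
v 1.341 -3.977 -1.145
v 3.244 -3.442 -1.752
v 1.788 -3.198 -0.705
f 2 1 5
f 2 5 3
f 3 5 6
f 3 6 4
f 5 1 7
f 5 7 6
f 6 7 8
f 6 8 4
f 7 1 9
f 7 9 8
f 8 9 10
f 8 10 4
f 9 1 11
f 9 11 10
f 10 11 12
f 10 12 4
f 11 1 13
f 11 13 12
f 12 13 14
f 12 14 4
f 13 1 15
f 13 15 14
f 14 15 16
f 14 16 4
f 15 1 17
f 15 17 16
f 16 17 18
f 16 18 4
f 17 1 19
f 17 19 18
f 18 19 20
f 18 20 4
f 19 1 21
f 19 21 20
f 20 21 22
f 20 22 4
f 21 1 23
f 21 23 22
f 22 23 24
f 22 24 4
f 23 1 25
f 23 25 24
f 24 25 26
f 24 26 4
f 25 1 27
f 25 27 26
f 26 27 28
f 26 28 4
f 27 1 2
f 27 2 28
f 28 2 3
f 28 3 4
f 29 66 45
f 66 40 69
f 45 69 34
f 66 69 45
f 29 45 41
f 45 34 46
f 41 46 30
f 45 46 41
f 29 41 50
f 41 30 51
f 50 51 36
f 41 51 50
f 29 50 62
f 50 36 65
f 62 65 39
f 50 65 62
f 29 62 66
f 62 39 70
f 66 70 40
f 62 70 66
f 30 46 57
f 46 34 60
f 57 60 38
f 46 60 57
f 34 69 47
f 69 40 68
f 47 68 33
f 69 68 47
f 40 70 67
f 70 39 63
f 67 63 31
f 70 63 67
f 39 65 64
f 65 36 52
f 64 52 35
f 65 52 64
f 36 51 56
f 51 30 53
f 56 53 37
f 51 53 56
f 32 58 44
f 58 38 59
f 44 59 33
f 58 59 44
f 32 44 42
f 44 33 43
f 42 43 31
f 44 43 42
f 32 42 49
f 42 31 48
f 49 48 35
f 42 48 49
f 32 49 54
f 49 35 55
f 54 55 37
f 49 55 54
f 32 54 58
f 54 37 61
f 58 61 38
f 54 61 58
f 33 59 47
f 59 38 60
f 47 60 34
f 59 60 47
f 31 43 67
f 43 33 68
f 67 68 40
f 43 68 67
f 35 48 64
f 48 31 63
f 64 63 39
f 48 63 64
f 37 55 56
f 55 35 52
f 56 52 36
f 55 52 56
f 38 61 57
f 61 37 53
f 57 53 30
f 61 53 57
f 72 71 75
f 72 75 73
f 73 75 76
f 73 76 74
f 75 71 77
f 75 77 76
f 76 77 78
f 76 78 74
f 77 71 79
f 77 79 78
f 78 79 80
f 78 80 74
f 79 71 81
f 79 81 80
f 80 81 82
f 80 82 74
f 81 71 83
f 81 83 82
f 82 83 84
f 82 84 74
f 83 71 85
f 83 85 84
f 84 85 86
f 84 86 74
f 85 71 87
f 85 87 86
f 86 87 88
f 86 88 74
f 87 71 89
f 87 89 88
f 88 89 90
f 88 90 74
f 89 71 91
f 89 91 90
f 90 91 92
f 90 92 74
f 91 71 93
f 91 93 92
f 92 93 94
f 92 94 74
f 93 71 95
f 93 95 94
f 94 95 96
f 94 96 74
f 95 71 97
f 95 97 96
f 96 97 98
f 96 98 74
f 97 71 72
f 97 72 98
f 98 72 73
f 98 73 74
f 100 102 99
f 103 100 99
f 99 102 101
f 101 103 99
f 100 106 102
f 104 100 103
f 104 106 100
f 102 106 101
f 105 103 101
f 101 106 105
f 105 104 103
f 106 104 105



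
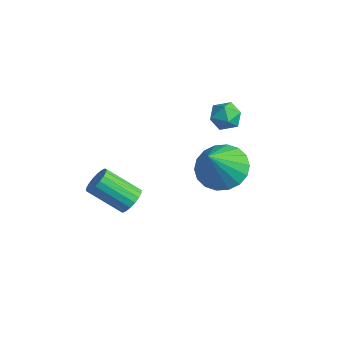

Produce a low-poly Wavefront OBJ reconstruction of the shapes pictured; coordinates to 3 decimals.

v -0.346 4.4 1.386
v 0.326 4.326 1.285
v -0.546 3.594 0.655
v 0.126 3.52 0.554
v -0.151 3.337 1.151
v -0.028 3.835 1.603
v -0.192 4.085 0.337
v -0.069 4.583 0.789
v 0.421 4.131 0.637
v 0.446 3.669 1.139
v -0.666 4.251 0.801
v -0.641 3.789 1.303
v -2.197 1.166 -4.064
v -1.785 1.234 -3.592
v -2.791 0.342 -2.584
v -3.203 0.274 -3.056
v -1.952 1.457 -3.562
v -2.958 0.565 -2.554
v -2.168 1.622 -3.631
v -3.174 0.731 -2.623
v -2.389 1.697 -3.785
v -3.395 0.806 -2.778
v -2.573 1.667 -3.995
v -3.579 0.775 -2.988
v -2.682 1.537 -4.219
v -3.688 0.646 -3.211
v -2.695 1.334 -4.412
v -3.701 0.442 -3.404
v -2.609 1.098 -4.536
v -3.615 0.206 -3.528
v -2.442 0.875 -4.566
v -3.448 -0.017 -3.558
v -2.226 0.709 -4.497
v -3.232 -0.182 -3.489
v -2.005 0.634 -4.342
v -3.011 -0.257 -3.335
v -1.821 0.665 -4.132
v -2.827 -0.227 -3.125
v -1.712 0.794 -3.909
v -2.718 -0.097 -2.901
v -1.699 0.998 -3.716
v -2.705 0.106 -2.708
v 1.319 2.727 -0.378
v 2.154 2.409 -0.891
v 1.861 1.673 1.158
v 2.301 2.789 -0.682
v 2.254 3.157 -0.413
v 2.021 3.44 -0.137
v 1.65 3.582 0.091
v 1.213 3.554 0.226
v 0.797 3.362 0.242
v 0.484 3.045 0.134
v 0.337 2.664 -0.074
v 0.384 2.296 -0.343
v 0.616 2.013 -0.619
v 0.988 1.872 -0.847
v 1.425 1.899 -0.983
v 1.841 2.091 -0.998
f 1 12 6
f 1 6 2
f 1 2 8
f 1 8 11
f 1 11 12
f 2 6 10
f 6 12 5
f 12 11 3
f 11 8 7
f 8 2 9
f 4 10 5
f 4 5 3
f 4 3 7
f 4 7 9
f 4 9 10
f 5 10 6
f 3 5 12
f 7 3 11
f 9 7 8
f 10 9 2
f 14 13 17
f 14 17 15
f 15 17 18
f 15 18 16
f 17 13 19
f 17 19 18
f 18 19 20
f 18 20 16
f 19 13 21
f 19 21 20
f 20 21 22
f 20 22 16
f 21 13 23
f 21 23 22
f 22 23 24
f 22 24 16
f 23 13 25
f 23 25 24
f 24 25 26
f 24 26 16
f 25 13 27
f 25 27 26
f 26 27 28
f 26 28 16
f 27 13 29
f 27 29 28
f 28 29 30
f 28 30 16
f 29 13 31
f 29 31 30
f 30 31 32
f 30 32 16
f 31 13 33
f 31 33 32
f 32 33 34
f 32 34 16
f 33 13 35
f 33 35 34
f 34 35 36
f 34 36 16
f 35 13 37
f 35 37 36
f 36 37 38
f 36 38 16
f 37 13 39
f 37 39 38
f 38 39 40
f 38 40 16
f 39 13 41
f 39 41 40
f 40 41 42
f 40 42 16
f 41 13 14
f 41 14 42
f 42 14 15
f 42 15 16
f 44 43 46
f 44 46 45
f 46 43 47
f 46 47 45
f 47 43 48
f 47 48 45
f 48 43 49
f 48 49 45
f 49 43 50
f 49 50 45
f 50 43 51
f 50 51 45
f 51 43 52
f 51 52 45
f 52 43 53
f 52 53 45
f 53 43 54
f 53 54 45
f 54 43 55
f 54 55 45
f 55 43 56
f 55 56 45
f 56 43 57
f 56 57 45
f 57 43 58
f 57 58 45
f 58 43 44
f 58 44 45



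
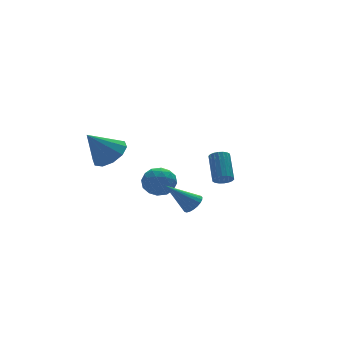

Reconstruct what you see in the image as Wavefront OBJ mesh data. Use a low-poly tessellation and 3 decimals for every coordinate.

v -0.443 -3.872 -2.849
v 0.025 -3.768 -2.441
v -1.717 -3.388 -1.511
v -0.003 -3.532 -2.553
v -0.107 -3.356 -2.716
v -0.269 -3.269 -2.902
v -0.462 -3.286 -3.079
v -0.651 -3.404 -3.216
v -0.804 -3.603 -3.29
v -0.895 -3.849 -3.288
v -0.907 -4.099 -3.209
v -0.84 -4.309 -3.069
v -0.703 -4.444 -2.89
v -0.522 -4.48 -2.705
v -0.327 -4.411 -2.544
v -0.152 -4.248 -2.436
v -0.027 -4.021 -2.4
v 2.771 -0.824 -3.234
v 3.03 -1.19 -2.899
v 3.468 0.098 -1.83
v 3.209 0.464 -2.166
v 3.211 -1.121 -3.056
v 3.649 0.167 -1.987
v 3.305 -0.994 -3.248
v 3.742 0.295 -2.18
v 3.293 -0.832 -3.438
v 3.73 0.456 -2.369
v 3.178 -0.669 -3.587
v 3.615 0.619 -2.519
v 2.982 -0.537 -3.667
v 3.419 0.751 -2.598
v 2.744 -0.462 -3.66
v 3.182 0.827 -2.592
v 2.512 -0.458 -3.57
v 2.95 0.83 -2.501
v 2.331 -0.527 -3.413
v 2.769 0.761 -2.344
v 2.238 -0.655 -3.22
v 2.675 0.634 -2.152
v 2.25 -0.816 -3.031
v 2.687 0.472 -1.962
v 2.365 -0.979 -2.881
v 2.802 0.309 -1.813
v 2.561 -1.111 -2.802
v 2.998 0.177 -1.733
v 2.798 -1.187 -2.808
v 3.236 0.102 -1.74
v -0.727 -0.771 -1.707
v -0.252 -1.534 -1.967
v -1.848 -1.146 -2.653
v -1.373 -1.909 -2.913
v -1.73 -1.852 -2.05
v -1.037 -1.62 -1.465
v -1.063 -1.06 -3.155
v -0.37 -0.828 -2.57
v -0.46 -1.713 -2.862
v -0.872 -2.202 -2.179
v -1.228 -0.478 -2.441
v -1.64 -0.967 -1.758
v -0.391 -1.119 -1.754
v -1.709 -1.561 -2.866
v -1.919 -1.527 -2.359
v -1.64 -1.975 -2.512
v -0.852 -1.17 -1.459
v -0.573 -1.619 -1.612
v -1.442 -1.806 -1.661
v -1.527 -1.061 -3.008
v -1.248 -1.51 -3.161
v -0.46 -0.705 -2.108
v -0.181 -1.153 -2.261
v -0.658 -0.874 -2.959
v -0.234 -1.673 -2.433
v -0.893 -1.894 -2.989
v -0.711 -1.394 -3.131
v -0.303 -1.258 -2.787
v -0.476 -1.961 -2.032
v -1.135 -2.181 -2.588
v -1.345 -2.148 -2.08
v -0.938 -2.011 -1.737
v -0.598 -2.066 -2.558
v -0.965 -0.499 -2.032
v -1.624 -0.719 -2.588
v -1.162 -0.669 -2.883
v -0.755 -0.532 -2.54
v -1.207 -0.786 -1.631
v -1.866 -1.007 -2.187
v -1.797 -1.422 -1.833
v -1.389 -1.286 -1.489
v -1.502 -0.614 -2.062
v -3.314 -0.513 -0.228
v -2.498 -0.482 0.415
v -4.466 -0.407 1.228
v -2.646 0.122 0.253
v -3.05 0.483 -0.092
v -3.554 0.464 -0.49
v -3.967 0.071 -0.788
v -4.131 -0.544 -0.872
v -3.982 -1.149 -0.71
v -3.578 -1.51 -0.364
v -3.074 -1.491 0.033
v -2.661 -1.098 0.331
f 2 1 4
f 2 4 3
f 4 1 5
f 4 5 3
f 5 1 6
f 5 6 3
f 6 1 7
f 6 7 3
f 7 1 8
f 7 8 3
f 8 1 9
f 8 9 3
f 9 1 10
f 9 10 3
f 10 1 11
f 10 11 3
f 11 1 12
f 11 12 3
f 12 1 13
f 12 13 3
f 13 1 14
f 13 14 3
f 14 1 15
f 14 15 3
f 15 1 16
f 15 16 3
f 16 1 17
f 16 17 3
f 17 1 2
f 17 2 3
f 19 18 22
f 19 22 20
f 20 22 23
f 20 23 21
f 22 18 24
f 22 24 23
f 23 24 25
f 23 25 21
f 24 18 26
f 24 26 25
f 25 26 27
f 25 27 21
f 26 18 28
f 26 28 27
f 27 28 29
f 27 29 21
f 28 18 30
f 28 30 29
f 29 30 31
f 29 31 21
f 30 18 32
f 30 32 31
f 31 32 33
f 31 33 21
f 32 18 34
f 32 34 33
f 33 34 35
f 33 35 21
f 34 18 36
f 34 36 35
f 35 36 37
f 35 37 21
f 36 18 38
f 36 38 37
f 37 38 39
f 37 39 21
f 38 18 40
f 38 40 39
f 39 40 41
f 39 41 21
f 40 18 42
f 40 42 41
f 41 42 43
f 41 43 21
f 42 18 44
f 42 44 43
f 43 44 45
f 43 45 21
f 44 18 46
f 44 46 45
f 45 46 47
f 45 47 21
f 46 18 19
f 46 19 47
f 47 19 20
f 47 20 21
f 48 85 64
f 85 59 88
f 64 88 53
f 85 88 64
f 48 64 60
f 64 53 65
f 60 65 49
f 64 65 60
f 48 60 69
f 60 49 70
f 69 70 55
f 60 70 69
f 48 69 81
f 69 55 84
f 81 84 58
f 69 84 81
f 48 81 85
f 81 58 89
f 85 89 59
f 81 89 85
f 49 65 76
f 65 53 79
f 76 79 57
f 65 79 76
f 53 88 66
f 88 59 87
f 66 87 52
f 88 87 66
f 59 89 86
f 89 58 82
f 86 82 50
f 89 82 86
f 58 84 83
f 84 55 71
f 83 71 54
f 84 71 83
f 55 70 75
f 70 49 72
f 75 72 56
f 70 72 75
f 51 77 63
f 77 57 78
f 63 78 52
f 77 78 63
f 51 63 61
f 63 52 62
f 61 62 50
f 63 62 61
f 51 61 68
f 61 50 67
f 68 67 54
f 61 67 68
f 51 68 73
f 68 54 74
f 73 74 56
f 68 74 73
f 51 73 77
f 73 56 80
f 77 80 57
f 73 80 77
f 52 78 66
f 78 57 79
f 66 79 53
f 78 79 66
f 50 62 86
f 62 52 87
f 86 87 59
f 62 87 86
f 54 67 83
f 67 50 82
f 83 82 58
f 67 82 83
f 56 74 75
f 74 54 71
f 75 71 55
f 74 71 75
f 57 80 76
f 80 56 72
f 76 72 49
f 80 72 76
f 91 90 93
f 91 93 92
f 93 90 94
f 93 94 92
f 94 90 95
f 94 95 92
f 95 90 96
f 95 96 92
f 96 90 97
f 96 97 92
f 97 90 98
f 97 98 92
f 98 90 99
f 98 99 92
f 99 90 100
f 99 100 92
f 100 90 101
f 100 101 92
f 101 90 91
f 101 91 92



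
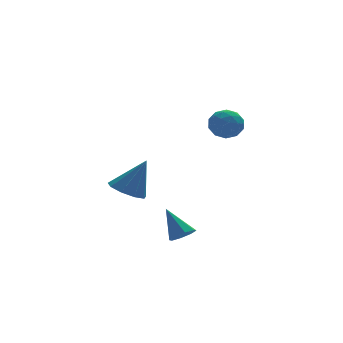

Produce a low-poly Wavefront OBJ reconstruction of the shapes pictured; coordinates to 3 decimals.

v 3.658 -0.701 1.687
v 4.226 -1.047 2.218
v 2.854 -1.813 1.822
v 3.422 -2.159 2.353
v 2.972 -1.478 2.596
v 3.469 -0.791 2.512
v 3.611 -2.069 1.528
v 4.108 -1.382 1.444
v 4.197 -1.893 2.12
v 3.802 -1.527 2.78
v 3.278 -1.333 1.26
v 2.883 -0.967 1.92
v 4.012 -0.777 1.94
v 3.068 -2.083 2.1
v 2.803 -1.683 2.242
v 3.137 -1.886 2.554
v 3.567 -0.626 2.113
v 3.901 -0.829 2.426
v 3.165 -1.082 2.648
v 3.179 -2.031 1.614
v 3.513 -2.234 1.927
v 3.943 -0.974 1.486
v 4.277 -1.177 1.798
v 3.915 -1.778 1.392
v 4.329 -1.477 2.195
v 3.857 -2.13 2.275
v 3.968 -2.078 1.789
v 4.26 -1.674 1.74
v 4.097 -1.262 2.583
v 3.625 -1.915 2.663
v 3.361 -1.515 2.805
v 3.652 -1.111 2.756
v 4.081 -1.759 2.526
v 3.455 -0.945 1.377
v 2.983 -1.598 1.457
v 3.428 -1.749 1.284
v 3.719 -1.345 1.235
v 3.223 -0.73 1.765
v 2.751 -1.383 1.845
v 2.82 -1.186 2.3
v 3.112 -0.782 2.251
v 2.999 -1.101 1.514
v -0.108 1.749 -2.813
v 0.587 2.322 -3.174
v 0.808 1.751 -1.047
v 0.097 2.691 -2.921
v -0.489 2.619 -2.617
v -0.896 2.14 -2.406
v -0.935 1.478 -2.385
v -0.586 0.942 -2.564
v -0.014 0.784 -2.861
v 0.515 1.077 -3.135
v 0.752 1.685 -3.259
v 1.392 -2.115 -4.197
v 1.794 -2.439 -3.786
v 0.908 -1.125 -2.943
v 2.021 -2.046 -4.009
v 1.879 -1.694 -4.342
v 1.452 -1.588 -4.59
v 0.99 -1.791 -4.608
v 0.763 -2.184 -4.385
v 0.905 -2.536 -4.053
v 1.332 -2.642 -3.804
f 1 38 17
f 38 12 41
f 17 41 6
f 38 41 17
f 1 17 13
f 17 6 18
f 13 18 2
f 17 18 13
f 1 13 22
f 13 2 23
f 22 23 8
f 13 23 22
f 1 22 34
f 22 8 37
f 34 37 11
f 22 37 34
f 1 34 38
f 34 11 42
f 38 42 12
f 34 42 38
f 2 18 29
f 18 6 32
f 29 32 10
f 18 32 29
f 6 41 19
f 41 12 40
f 19 40 5
f 41 40 19
f 12 42 39
f 42 11 35
f 39 35 3
f 42 35 39
f 11 37 36
f 37 8 24
f 36 24 7
f 37 24 36
f 8 23 28
f 23 2 25
f 28 25 9
f 23 25 28
f 4 30 16
f 30 10 31
f 16 31 5
f 30 31 16
f 4 16 14
f 16 5 15
f 14 15 3
f 16 15 14
f 4 14 21
f 14 3 20
f 21 20 7
f 14 20 21
f 4 21 26
f 21 7 27
f 26 27 9
f 21 27 26
f 4 26 30
f 26 9 33
f 30 33 10
f 26 33 30
f 5 31 19
f 31 10 32
f 19 32 6
f 31 32 19
f 3 15 39
f 15 5 40
f 39 40 12
f 15 40 39
f 7 20 36
f 20 3 35
f 36 35 11
f 20 35 36
f 9 27 28
f 27 7 24
f 28 24 8
f 27 24 28
f 10 33 29
f 33 9 25
f 29 25 2
f 33 25 29
f 44 43 46
f 44 46 45
f 46 43 47
f 46 47 45
f 47 43 48
f 47 48 45
f 48 43 49
f 48 49 45
f 49 43 50
f 49 50 45
f 50 43 51
f 50 51 45
f 51 43 52
f 51 52 45
f 52 43 53
f 52 53 45
f 53 43 44
f 53 44 45
f 55 54 57
f 55 57 56
f 57 54 58
f 57 58 56
f 58 54 59
f 58 59 56
f 59 54 60
f 59 60 56
f 60 54 61
f 60 61 56
f 61 54 62
f 61 62 56
f 62 54 63
f 62 63 56
f 63 54 55
f 63 55 56



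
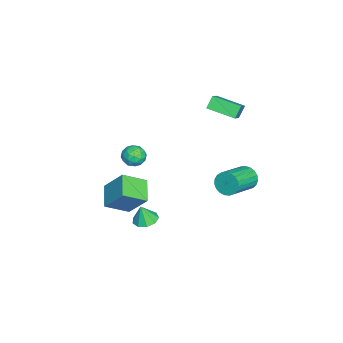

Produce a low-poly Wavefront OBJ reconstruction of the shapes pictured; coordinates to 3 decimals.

v -1.552 0.975 1.98
v -2.021 1.213 2.622
v -1.261 2.508 1.625
v -1.731 2.746 2.266
v -0.369 0.954 2.854
v -0.839 1.192 3.495
v -0.079 2.487 2.498
v -0.548 2.725 3.14
v 3.7 -1.425 -3.121
v 4.368 -1.214 -3.125
v 3.78 -1.655 -2.079
v 4.08 -0.845 -3.022
v 3.614 -0.748 -2.965
v 3.189 -0.968 -2.981
v 3.003 -1.402 -3.063
v 3.143 -1.846 -3.171
v 3.544 -2.094 -3.257
v 4.018 -2.029 -3.278
v 4.343 -1.681 -3.226
v -1.395 -2.857 -2.53
v -0.711 -2.618 -2.558
v -1.149 -3.442 -1.542
v -0.465 -3.203 -1.57
v -1.006 -2.74 -1.428
v -1.158 -2.379 -2.039
v -0.702 -3.681 -2.061
v -0.854 -3.32 -2.672
v -0.283 -3.127 -2.268
v -0.47 -2.545 -1.877
v -1.39 -3.515 -2.223
v -1.577 -2.933 -1.832
v -1.074 -2.686 -2.631
v -0.786 -3.374 -1.469
v -1.103 -3.102 -1.386
v -0.701 -2.961 -1.403
v -1.337 -2.546 -2.325
v -0.935 -2.405 -2.342
v -1.108 -2.477 -1.678
v -0.925 -3.655 -1.758
v -0.523 -3.514 -1.775
v -1.159 -3.099 -2.697
v -0.757 -2.958 -2.714
v -0.752 -3.583 -2.422
v -0.421 -2.845 -2.477
v -0.276 -3.188 -1.896
v -0.416 -3.47 -2.185
v -0.505 -3.257 -2.544
v -0.531 -2.503 -2.247
v -0.386 -2.847 -1.667
v -0.704 -2.575 -1.583
v -0.794 -2.362 -1.942
v -0.279 -2.802 -2.077
v -1.474 -3.213 -2.433
v -1.329 -3.557 -1.853
v -1.066 -3.698 -2.158
v -1.156 -3.485 -2.517
v -1.584 -2.872 -2.204
v -1.439 -3.215 -1.623
v -1.355 -2.803 -1.556
v -1.444 -2.59 -1.915
v -1.581 -3.258 -2.023
v 0.234 -4.394 -3.831
v 0.597 -3.315 -2.424
v -0.362 -3.197 -4.595
v 0.001 -2.118 -3.188
v 1.539 -4.102 -4.392
v 1.902 -3.023 -2.985
v 0.943 -2.905 -5.156
v 1.306 -1.826 -3.749
v -0.652 3.047 -2.671
v -0.278 3.274 -3.281
v 1.305 2.499 -2.598
v 0.932 2.273 -1.989
v -0.242 3.517 -3.089
v 1.341 2.742 -2.406
v -0.277 3.678 -2.825
v 1.306 2.904 -2.142
v -0.376 3.731 -2.534
v 1.207 2.957 -1.851
v -0.524 3.666 -2.267
v 1.06 2.891 -1.584
v -0.693 3.493 -2.07
v 0.89 2.719 -1.387
v -0.855 3.243 -1.977
v 0.728 2.469 -1.294
v -0.982 2.96 -2.004
v 0.601 2.186 -1.321
v -1.052 2.691 -2.146
v 0.531 1.917 -1.464
v -1.053 2.484 -2.38
v 0.531 1.71 -1.697
v -0.984 2.375 -2.663
v 0.599 1.601 -1.981
v -0.858 2.381 -2.948
v 0.726 1.607 -2.266
v -0.696 2.503 -3.186
v 0.887 1.729 -2.503
v -0.526 2.719 -3.334
v 1.057 1.945 -2.651
v -0.379 2.991 -3.368
v 1.205 2.217 -2.685
f 2 4 1
f 5 2 1
f 1 4 3
f 3 5 1
f 2 8 4
f 6 2 5
f 6 8 2
f 4 8 3
f 7 5 3
f 3 8 7
f 7 6 5
f 8 6 7
f 10 9 12
f 10 12 11
f 12 9 13
f 12 13 11
f 13 9 14
f 13 14 11
f 14 9 15
f 14 15 11
f 15 9 16
f 15 16 11
f 16 9 17
f 16 17 11
f 17 9 18
f 17 18 11
f 18 9 19
f 18 19 11
f 19 9 10
f 19 10 11
f 20 57 36
f 57 31 60
f 36 60 25
f 57 60 36
f 20 36 32
f 36 25 37
f 32 37 21
f 36 37 32
f 20 32 41
f 32 21 42
f 41 42 27
f 32 42 41
f 20 41 53
f 41 27 56
f 53 56 30
f 41 56 53
f 20 53 57
f 53 30 61
f 57 61 31
f 53 61 57
f 21 37 48
f 37 25 51
f 48 51 29
f 37 51 48
f 25 60 38
f 60 31 59
f 38 59 24
f 60 59 38
f 31 61 58
f 61 30 54
f 58 54 22
f 61 54 58
f 30 56 55
f 56 27 43
f 55 43 26
f 56 43 55
f 27 42 47
f 42 21 44
f 47 44 28
f 42 44 47
f 23 49 35
f 49 29 50
f 35 50 24
f 49 50 35
f 23 35 33
f 35 24 34
f 33 34 22
f 35 34 33
f 23 33 40
f 33 22 39
f 40 39 26
f 33 39 40
f 23 40 45
f 40 26 46
f 45 46 28
f 40 46 45
f 23 45 49
f 45 28 52
f 49 52 29
f 45 52 49
f 24 50 38
f 50 29 51
f 38 51 25
f 50 51 38
f 22 34 58
f 34 24 59
f 58 59 31
f 34 59 58
f 26 39 55
f 39 22 54
f 55 54 30
f 39 54 55
f 28 46 47
f 46 26 43
f 47 43 27
f 46 43 47
f 29 52 48
f 52 28 44
f 48 44 21
f 52 44 48
f 63 65 62
f 66 63 62
f 62 65 64
f 64 66 62
f 63 69 65
f 67 63 66
f 67 69 63
f 65 69 64
f 68 66 64
f 64 69 68
f 68 67 66
f 69 67 68
f 71 70 74
f 71 74 72
f 72 74 75
f 72 75 73
f 74 70 76
f 74 76 75
f 75 76 77
f 75 77 73
f 76 70 78
f 76 78 77
f 77 78 79
f 77 79 73
f 78 70 80
f 78 80 79
f 79 80 81
f 79 81 73
f 80 70 82
f 80 82 81
f 81 82 83
f 81 83 73
f 82 70 84
f 82 84 83
f 83 84 85
f 83 85 73
f 84 70 86
f 84 86 85
f 85 86 87
f 85 87 73
f 86 70 88
f 86 88 87
f 87 88 89
f 87 89 73
f 88 70 90
f 88 90 89
f 89 90 91
f 89 91 73
f 90 70 92
f 90 92 91
f 91 92 93
f 91 93 73
f 92 70 94
f 92 94 93
f 93 94 95
f 93 95 73
f 94 70 96
f 94 96 95
f 95 96 97
f 95 97 73
f 96 70 98
f 96 98 97
f 97 98 99
f 97 99 73
f 98 70 100
f 98 100 99
f 99 100 101
f 99 101 73
f 100 70 71
f 100 71 101
f 101 71 72
f 101 72 73



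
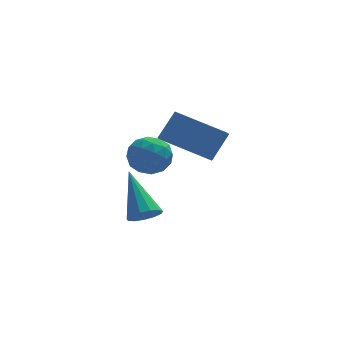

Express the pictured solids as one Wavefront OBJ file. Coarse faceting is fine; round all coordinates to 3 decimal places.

v -0.681 0.097 1.912
v 0.009 0.645 2.06
v 0.171 -1.045 2.16
v 0.861 -0.497 2.308
v 0.183 -0.528 2.889
v -0.344 0.178 2.735
v 0.524 -0.578 1.485
v -0.003 0.128 1.331
v 0.754 0.228 1.796
v 0.543 0.259 2.664
v -0.363 -0.659 1.556
v -0.574 -0.628 2.424
v -0.411 0.471 1.964
v 0.591 -0.871 2.256
v 0.192 -0.889 2.597
v 0.598 -0.567 2.684
v -0.619 0.196 2.361
v -0.213 0.518 2.448
v -0.111 -0.171 2.935
v 0.393 -0.918 1.772
v 0.799 -0.596 1.859
v -0.418 0.167 1.536
v -0.012 0.489 1.623
v 0.291 -0.229 1.285
v 0.433 0.548 1.896
v 0.934 -0.123 2.042
v 0.736 -0.171 1.558
v 0.426 0.244 1.468
v 0.308 0.566 2.406
v 0.81 -0.105 2.552
v 0.41 -0.123 2.893
v 0.101 0.292 2.803
v 0.746 0.321 2.251
v -0.63 -0.295 1.668
v -0.128 -0.966 1.814
v 0.079 -0.692 1.417
v -0.23 -0.277 1.327
v -0.754 -0.277 2.178
v -0.253 -0.948 2.324
v -0.246 -0.644 2.752
v -0.556 -0.229 2.662
v -0.566 -0.721 1.969
v 0.486 0.061 2.769
v 0.298 -0.728 3.263
v 1.18 0.54 3.798
v 0.992 -0.25 4.292
v 2.228 -0.83 2.008
v 2.04 -1.62 2.502
v 2.922 -0.352 3.037
v 2.734 -1.141 3.531
v -0.048 0.168 -1.241
v 0.365 0.589 -1.599
v -0.412 1.772 0.221
v 0.007 0.638 -1.743
v -0.368 0.538 -1.727
v -0.642 0.321 -1.556
v -0.727 0.055 -1.286
v -0.596 -0.175 -1.001
v -0.291 -0.296 -0.792
v 0.091 -0.27 -0.725
v 0.429 -0.104 -0.823
v 0.616 0.148 -1.053
v 0.592 0.406 -1.342
f 1 38 17
f 38 12 41
f 17 41 6
f 38 41 17
f 1 17 13
f 17 6 18
f 13 18 2
f 17 18 13
f 1 13 22
f 13 2 23
f 22 23 8
f 13 23 22
f 1 22 34
f 22 8 37
f 34 37 11
f 22 37 34
f 1 34 38
f 34 11 42
f 38 42 12
f 34 42 38
f 2 18 29
f 18 6 32
f 29 32 10
f 18 32 29
f 6 41 19
f 41 12 40
f 19 40 5
f 41 40 19
f 12 42 39
f 42 11 35
f 39 35 3
f 42 35 39
f 11 37 36
f 37 8 24
f 36 24 7
f 37 24 36
f 8 23 28
f 23 2 25
f 28 25 9
f 23 25 28
f 4 30 16
f 30 10 31
f 16 31 5
f 30 31 16
f 4 16 14
f 16 5 15
f 14 15 3
f 16 15 14
f 4 14 21
f 14 3 20
f 21 20 7
f 14 20 21
f 4 21 26
f 21 7 27
f 26 27 9
f 21 27 26
f 4 26 30
f 26 9 33
f 30 33 10
f 26 33 30
f 5 31 19
f 31 10 32
f 19 32 6
f 31 32 19
f 3 15 39
f 15 5 40
f 39 40 12
f 15 40 39
f 7 20 36
f 20 3 35
f 36 35 11
f 20 35 36
f 9 27 28
f 27 7 24
f 28 24 8
f 27 24 28
f 10 33 29
f 33 9 25
f 29 25 2
f 33 25 29
f 44 46 43
f 47 44 43
f 43 46 45
f 45 47 43
f 44 50 46
f 48 44 47
f 48 50 44
f 46 50 45
f 49 47 45
f 45 50 49
f 49 48 47
f 50 48 49
f 52 51 54
f 52 54 53
f 54 51 55
f 54 55 53
f 55 51 56
f 55 56 53
f 56 51 57
f 56 57 53
f 57 51 58
f 57 58 53
f 58 51 59
f 58 59 53
f 59 51 60
f 59 60 53
f 60 51 61
f 60 61 53
f 61 51 62
f 61 62 53
f 62 51 63
f 62 63 53
f 63 51 52
f 63 52 53



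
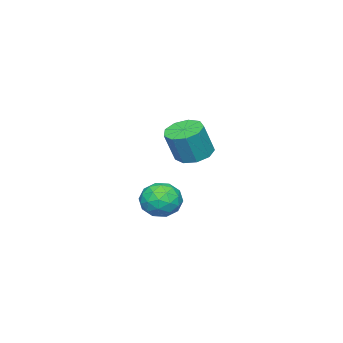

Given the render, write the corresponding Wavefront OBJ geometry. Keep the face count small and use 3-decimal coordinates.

v -3.304 -0.628 -1.087
v -2.32 -0.664 -1.48
v -1.612 -0.867 0.315
v -2.596 -0.832 0.707
v -2.502 0.022 -1.33
v -1.795 -0.182 0.465
v -3.06 0.403 -1.066
v -2.352 0.199 0.728
v -3.732 0.302 -0.813
v -3.024 0.098 0.982
v -4.203 -0.234 -0.688
v -3.496 -0.438 1.107
v -4.254 -0.955 -0.75
v -3.546 -1.159 1.045
v -3.86 -1.523 -0.97
v -3.152 -1.727 0.825
v -3.206 -1.672 -1.245
v -2.498 -1.876 0.55
v -2.598 -1.332 -1.446
v -1.89 -1.536 0.349
v 2.942 2.46 -1.907
v 3.721 1.87 -1.393
v 1.999 0.97 -2.187
v 2.778 0.38 -1.673
v 2.147 1.08 -1.098
v 2.73 2.001 -0.925
v 2.99 0.839 -2.655
v 3.573 1.76 -2.482
v 3.751 0.868 -1.855
v 3.23 1.017 -0.893
v 2.49 1.823 -2.687
v 1.969 1.972 -1.725
v 3.415 2.296 -1.625
v 2.305 0.544 -1.955
v 1.934 0.956 -1.617
v 2.392 0.609 -1.315
v 2.832 2.373 -1.35
v 3.29 2.026 -1.049
v 2.364 1.562 -0.875
v 2.43 0.814 -2.531
v 2.888 0.467 -2.23
v 3.328 2.231 -2.265
v 3.786 1.884 -1.963
v 3.356 1.278 -2.705
v 3.89 1.36 -1.595
v 3.335 0.484 -1.76
v 3.46 0.754 -2.337
v 3.803 1.295 -2.235
v 3.584 1.448 -1.03
v 3.029 0.572 -1.194
v 2.658 0.984 -0.857
v 3.001 1.525 -0.755
v 3.601 0.859 -1.301
v 2.691 2.268 -2.386
v 2.136 1.392 -2.55
v 2.719 1.315 -2.825
v 3.062 1.856 -2.723
v 2.385 2.356 -1.82
v 1.83 1.48 -1.985
v 1.917 1.545 -1.345
v 2.26 2.086 -1.243
v 2.119 1.981 -2.279
f 2 1 5
f 2 5 3
f 3 5 6
f 3 6 4
f 5 1 7
f 5 7 6
f 6 7 8
f 6 8 4
f 7 1 9
f 7 9 8
f 8 9 10
f 8 10 4
f 9 1 11
f 9 11 10
f 10 11 12
f 10 12 4
f 11 1 13
f 11 13 12
f 12 13 14
f 12 14 4
f 13 1 15
f 13 15 14
f 14 15 16
f 14 16 4
f 15 1 17
f 15 17 16
f 16 17 18
f 16 18 4
f 17 1 19
f 17 19 18
f 18 19 20
f 18 20 4
f 19 1 2
f 19 2 20
f 20 2 3
f 20 3 4
f 21 58 37
f 58 32 61
f 37 61 26
f 58 61 37
f 21 37 33
f 37 26 38
f 33 38 22
f 37 38 33
f 21 33 42
f 33 22 43
f 42 43 28
f 33 43 42
f 21 42 54
f 42 28 57
f 54 57 31
f 42 57 54
f 21 54 58
f 54 31 62
f 58 62 32
f 54 62 58
f 22 38 49
f 38 26 52
f 49 52 30
f 38 52 49
f 26 61 39
f 61 32 60
f 39 60 25
f 61 60 39
f 32 62 59
f 62 31 55
f 59 55 23
f 62 55 59
f 31 57 56
f 57 28 44
f 56 44 27
f 57 44 56
f 28 43 48
f 43 22 45
f 48 45 29
f 43 45 48
f 24 50 36
f 50 30 51
f 36 51 25
f 50 51 36
f 24 36 34
f 36 25 35
f 34 35 23
f 36 35 34
f 24 34 41
f 34 23 40
f 41 40 27
f 34 40 41
f 24 41 46
f 41 27 47
f 46 47 29
f 41 47 46
f 24 46 50
f 46 29 53
f 50 53 30
f 46 53 50
f 25 51 39
f 51 30 52
f 39 52 26
f 51 52 39
f 23 35 59
f 35 25 60
f 59 60 32
f 35 60 59
f 27 40 56
f 40 23 55
f 56 55 31
f 40 55 56
f 29 47 48
f 47 27 44
f 48 44 28
f 47 44 48
f 30 53 49
f 53 29 45
f 49 45 22
f 53 45 49



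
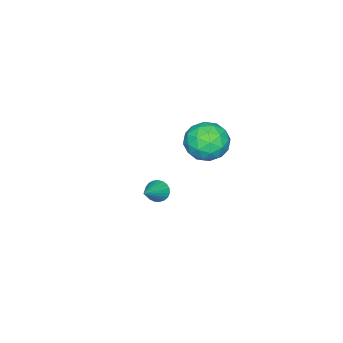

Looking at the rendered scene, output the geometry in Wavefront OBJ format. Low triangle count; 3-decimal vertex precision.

v -4.201 0.219 -1.741
v -3.157 -0.063 -2.051
v -4.763 -1.477 -2.089
v -3.719 -1.759 -2.399
v -3.944 -1.533 -1.32
v -3.596 -0.484 -1.105
v -4.324 -1.056 -3.035
v -3.976 -0.007 -2.82
v -3.233 -0.851 -2.851
v -2.998 -1.146 -1.791
v -4.922 -0.394 -2.349
v -4.687 -0.689 -1.289
v -3.63 0.227 -1.866
v -4.29 -1.767 -2.274
v -4.422 -1.634 -1.64
v -3.809 -1.8 -1.822
v -3.888 -0.021 -1.31
v -3.274 -0.187 -1.492
v -3.737 -1.051 -1.062
v -4.646 -1.353 -2.648
v -4.032 -1.519 -2.83
v -4.111 0.26 -2.318
v -3.498 0.094 -2.5
v -4.183 -0.489 -3.078
v -3.061 -0.402 -2.518
v -3.391 -1.399 -2.722
v -3.746 -0.985 -3.096
v -3.542 -0.369 -2.97
v -2.923 -0.575 -1.895
v -3.253 -1.572 -2.099
v -3.385 -1.439 -1.465
v -3.181 -0.823 -1.339
v -2.967 -1.038 -2.365
v -4.667 0.032 -2.041
v -4.997 -0.965 -2.245
v -4.739 -0.717 -2.801
v -4.535 -0.101 -2.675
v -4.529 -0.141 -1.418
v -4.859 -1.138 -1.622
v -4.378 -1.171 -1.17
v -4.174 -0.555 -1.044
v -4.953 -0.502 -1.775
v 0.921 -0.253 -1.881
v 1.172 -0.645 -2.192
v 2.279 -0.067 -1.019
v 1.22 -0.45 -2.311
v 1.217 -0.222 -2.355
v 1.162 0.001 -2.317
v 1.066 0.18 -2.204
v 0.944 0.285 -2.035
v 0.818 0.296 -1.839
v 0.71 0.212 -1.65
v 0.639 0.047 -1.502
v 0.616 -0.169 -1.419
v 0.646 -0.4 -1.416
v 0.723 -0.605 -1.493
v 0.834 -0.75 -1.637
v 0.961 -0.809 -1.824
v 1.08 -0.772 -2.02
f 1 38 17
f 38 12 41
f 17 41 6
f 38 41 17
f 1 17 13
f 17 6 18
f 13 18 2
f 17 18 13
f 1 13 22
f 13 2 23
f 22 23 8
f 13 23 22
f 1 22 34
f 22 8 37
f 34 37 11
f 22 37 34
f 1 34 38
f 34 11 42
f 38 42 12
f 34 42 38
f 2 18 29
f 18 6 32
f 29 32 10
f 18 32 29
f 6 41 19
f 41 12 40
f 19 40 5
f 41 40 19
f 12 42 39
f 42 11 35
f 39 35 3
f 42 35 39
f 11 37 36
f 37 8 24
f 36 24 7
f 37 24 36
f 8 23 28
f 23 2 25
f 28 25 9
f 23 25 28
f 4 30 16
f 30 10 31
f 16 31 5
f 30 31 16
f 4 16 14
f 16 5 15
f 14 15 3
f 16 15 14
f 4 14 21
f 14 3 20
f 21 20 7
f 14 20 21
f 4 21 26
f 21 7 27
f 26 27 9
f 21 27 26
f 4 26 30
f 26 9 33
f 30 33 10
f 26 33 30
f 5 31 19
f 31 10 32
f 19 32 6
f 31 32 19
f 3 15 39
f 15 5 40
f 39 40 12
f 15 40 39
f 7 20 36
f 20 3 35
f 36 35 11
f 20 35 36
f 9 27 28
f 27 7 24
f 28 24 8
f 27 24 28
f 10 33 29
f 33 9 25
f 29 25 2
f 33 25 29
f 44 43 46
f 44 46 45
f 46 43 47
f 46 47 45
f 47 43 48
f 47 48 45
f 48 43 49
f 48 49 45
f 49 43 50
f 49 50 45
f 50 43 51
f 50 51 45
f 51 43 52
f 51 52 45
f 52 43 53
f 52 53 45
f 53 43 54
f 53 54 45
f 54 43 55
f 54 55 45
f 55 43 56
f 55 56 45
f 56 43 57
f 56 57 45
f 57 43 58
f 57 58 45
f 58 43 59
f 58 59 45
f 59 43 44
f 59 44 45



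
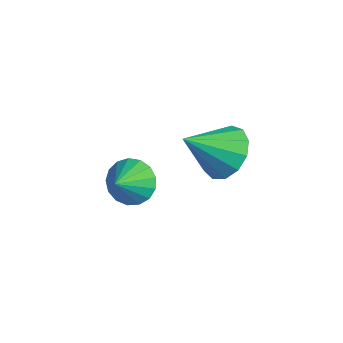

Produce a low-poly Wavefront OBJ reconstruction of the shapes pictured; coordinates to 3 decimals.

v -3.604 2.463 -1.367
v -2.841 2.745 -1.676
v -3.096 1.717 -0.793
v -2.898 2.971 -1.331
v -3.117 3.081 -0.995
v -3.447 3.049 -0.743
v -3.813 2.884 -0.634
v -4.132 2.622 -0.693
v -4.329 2.324 -0.907
v -4.36 2.058 -1.225
v -4.219 1.884 -1.577
v -3.936 1.844 -1.88
v -3.577 1.945 -2.065
v -3.225 2.166 -2.091
v -2.959 2.454 -1.95
v -0.496 4.099 1.849
v -0.044 4.613 2.551
v -0.584 2.781 2.871
v -0.585 4.701 2.618
v -1.098 4.598 2.441
v -1.42 4.336 2.076
v -1.448 4 1.639
v -1.174 3.695 1.269
v -0.685 3.518 1.083
v -0.136 3.526 1.141
v 0.299 3.716 1.423
v 0.481 4.027 1.841
v 0.354 4.362 2.261
f 2 1 4
f 2 4 3
f 4 1 5
f 4 5 3
f 5 1 6
f 5 6 3
f 6 1 7
f 6 7 3
f 7 1 8
f 7 8 3
f 8 1 9
f 8 9 3
f 9 1 10
f 9 10 3
f 10 1 11
f 10 11 3
f 11 1 12
f 11 12 3
f 12 1 13
f 12 13 3
f 13 1 14
f 13 14 3
f 14 1 15
f 14 15 3
f 15 1 2
f 15 2 3
f 17 16 19
f 17 19 18
f 19 16 20
f 19 20 18
f 20 16 21
f 20 21 18
f 21 16 22
f 21 22 18
f 22 16 23
f 22 23 18
f 23 16 24
f 23 24 18
f 24 16 25
f 24 25 18
f 25 16 26
f 25 26 18
f 26 16 27
f 26 27 18
f 27 16 28
f 27 28 18
f 28 16 17
f 28 17 18



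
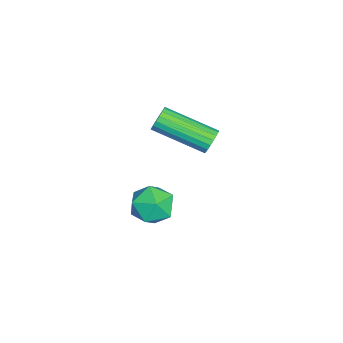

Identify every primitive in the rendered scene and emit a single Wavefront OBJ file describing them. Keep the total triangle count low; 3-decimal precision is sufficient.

v 2.194 0.939 0.043
v 2.943 0.49 0.176
v 1.817 0.01 -0.976
v 2.566 -0.439 -0.843
v 1.934 -0.44 -0.225
v 2.167 0.134 0.404
v 2.593 0.366 -1.204
v 2.826 0.94 -0.575
v 3.189 0.135 -0.595
v 2.782 -0.363 0.01
v 1.978 0.863 -0.81
v 1.571 0.365 -0.205
v -1.732 1.772 -0.405
v -1.413 1.562 -0.787
v -1.75 -0.422 0.023
v -2.068 -0.212 0.405
v -1.259 1.609 -0.609
v -1.596 -0.376 0.202
v -1.198 1.688 -0.39
v -1.535 -0.297 0.42
v -1.244 1.784 -0.174
v -1.58 -0.201 0.636
v -1.385 1.877 -0.004
v -1.722 -0.107 0.806
v -1.596 1.95 0.086
v -1.933 -0.035 0.897
v -1.833 1.987 0.08
v -2.17 0.003 0.89
v -2.05 1.982 -0.023
v -2.387 -0.002 0.787
v -2.204 1.936 -0.202
v -2.541 -0.049 0.609
v -2.265 1.857 -0.42
v -2.602 -0.128 0.39
v -2.22 1.761 -0.636
v -2.556 -0.224 0.174
v -2.078 1.667 -0.806
v -2.415 -0.317 0.004
v -1.867 1.595 -0.897
v -2.204 -0.39 -0.086
v -1.63 1.557 -0.89
v -1.967 -0.427 -0.08
f 1 12 6
f 1 6 2
f 1 2 8
f 1 8 11
f 1 11 12
f 2 6 10
f 6 12 5
f 12 11 3
f 11 8 7
f 8 2 9
f 4 10 5
f 4 5 3
f 4 3 7
f 4 7 9
f 4 9 10
f 5 10 6
f 3 5 12
f 7 3 11
f 9 7 8
f 10 9 2
f 14 13 17
f 14 17 15
f 15 17 18
f 15 18 16
f 17 13 19
f 17 19 18
f 18 19 20
f 18 20 16
f 19 13 21
f 19 21 20
f 20 21 22
f 20 22 16
f 21 13 23
f 21 23 22
f 22 23 24
f 22 24 16
f 23 13 25
f 23 25 24
f 24 25 26
f 24 26 16
f 25 13 27
f 25 27 26
f 26 27 28
f 26 28 16
f 27 13 29
f 27 29 28
f 28 29 30
f 28 30 16
f 29 13 31
f 29 31 30
f 30 31 32
f 30 32 16
f 31 13 33
f 31 33 32
f 32 33 34
f 32 34 16
f 33 13 35
f 33 35 34
f 34 35 36
f 34 36 16
f 35 13 37
f 35 37 36
f 36 37 38
f 36 38 16
f 37 13 39
f 37 39 38
f 38 39 40
f 38 40 16
f 39 13 41
f 39 41 40
f 40 41 42
f 40 42 16
f 41 13 14
f 41 14 42
f 42 14 15
f 42 15 16

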